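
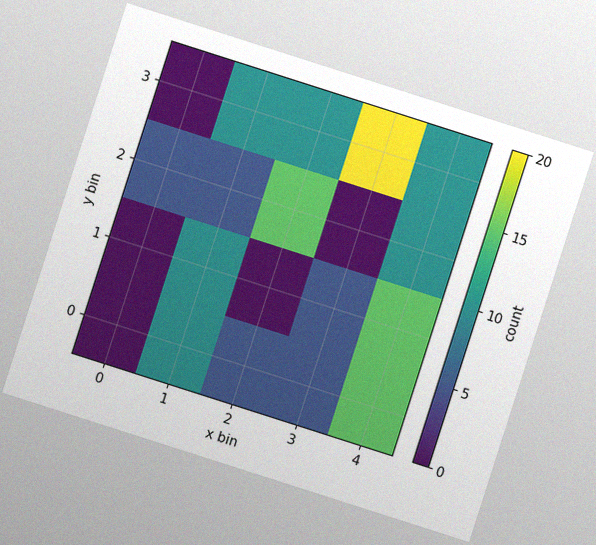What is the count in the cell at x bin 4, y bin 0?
The chart is tilted about 18° clockwise, with some photo noise. Matching the cell (4, 0) against the colorbar gives 15.

15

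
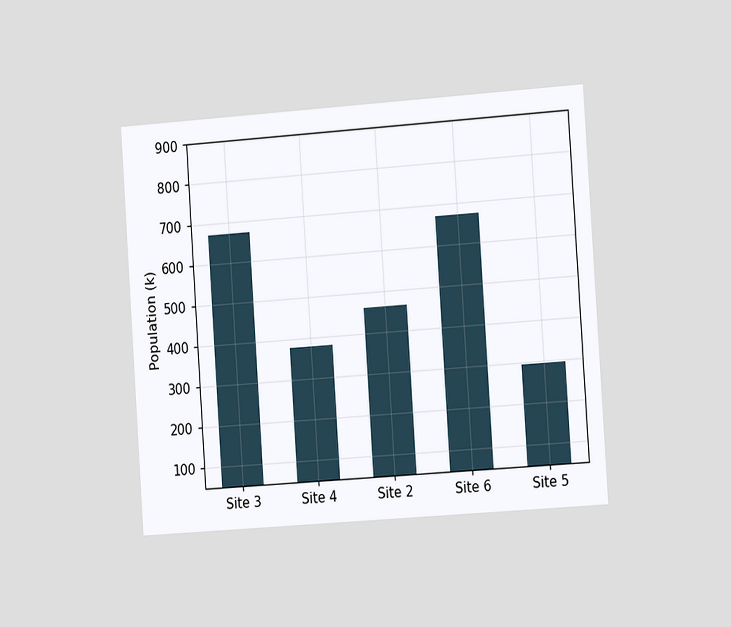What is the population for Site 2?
462k

The chart is tilted about 4° counter-clockwise and viewed slightly from the right. Reading along the chart's y-axis, the Site 2 bar reaches 462k.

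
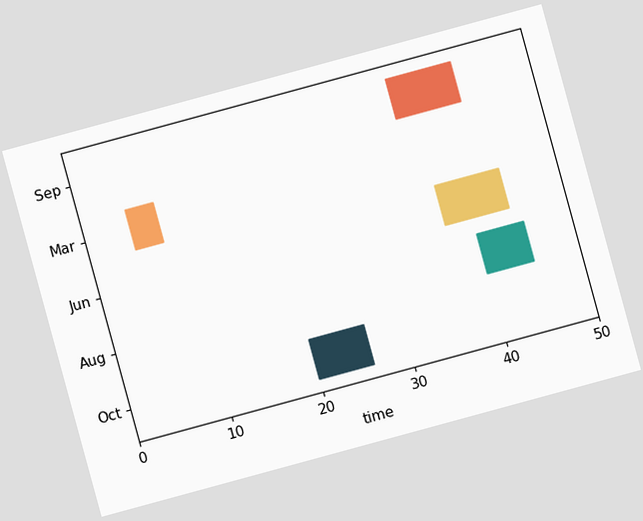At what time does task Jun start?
The chart is tilted about 15° counter-clockwise. The Jun bar begins at t=37.

37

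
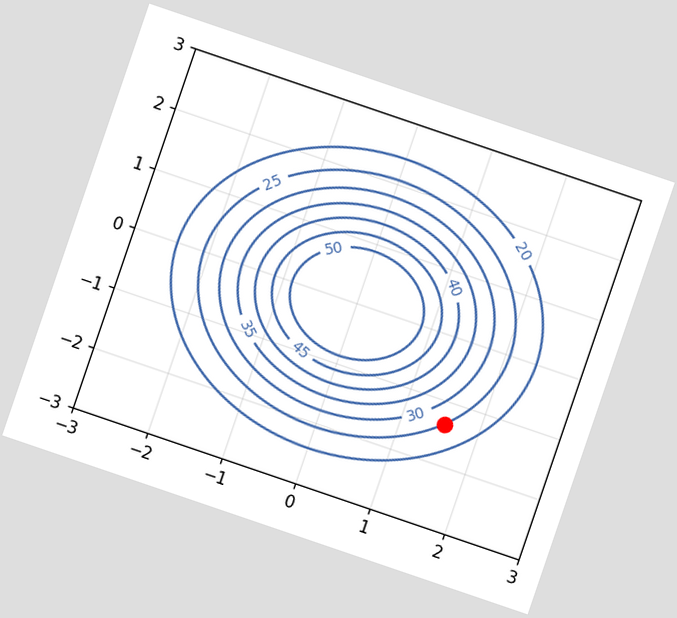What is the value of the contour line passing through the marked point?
The chart is tilted about 19° clockwise. The marked point sits on the contour labelled 25.

25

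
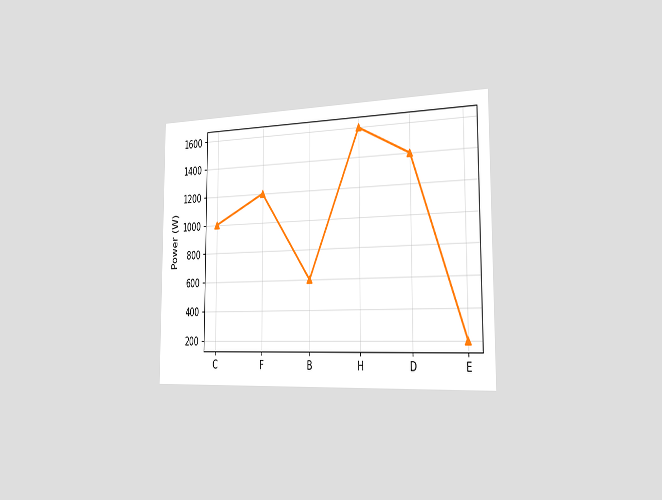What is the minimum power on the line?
200W

The chart is viewed slightly from the right. The lowest point is at E, and reading across to the y-axis gives 200W.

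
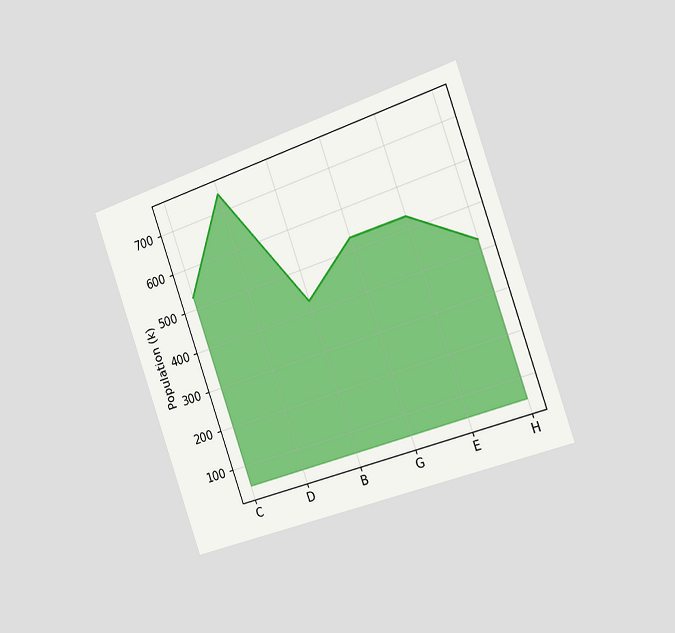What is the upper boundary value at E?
530k

The chart is tilted about 19° counter-clockwise and viewed slightly from the right. At E the upper boundary is at 530k.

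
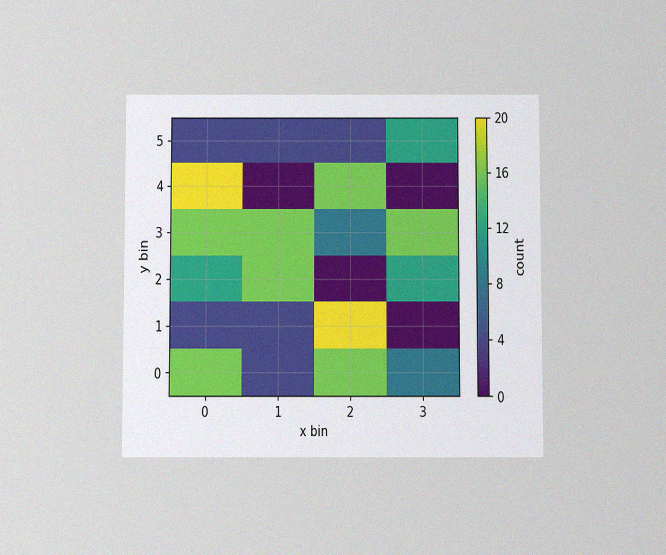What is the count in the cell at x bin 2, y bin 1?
20

The chart is viewed slightly from below, with some photo noise. Matching the cell (2, 1) against the colorbar gives 20.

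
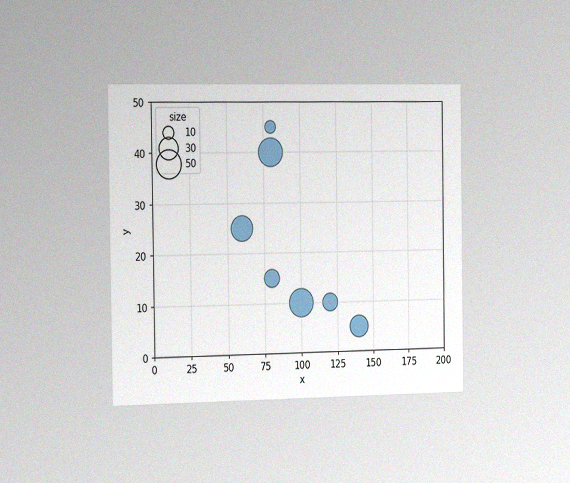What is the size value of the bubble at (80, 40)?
The chart is viewed slightly from the left, with some photo noise. Matching the bubble at (80, 40) against the size legend gives 50.

50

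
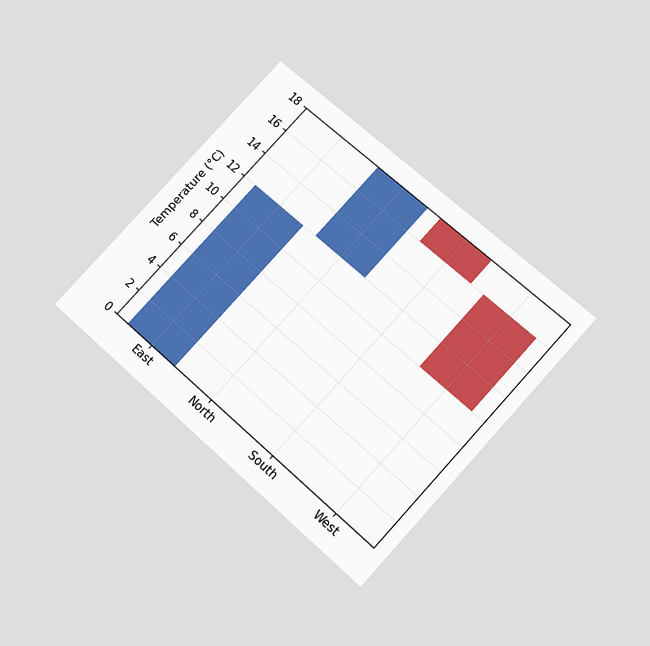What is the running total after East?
The chart is tilted about 43° clockwise and viewed slightly from below. After East the running total reaches 12°C.

12°C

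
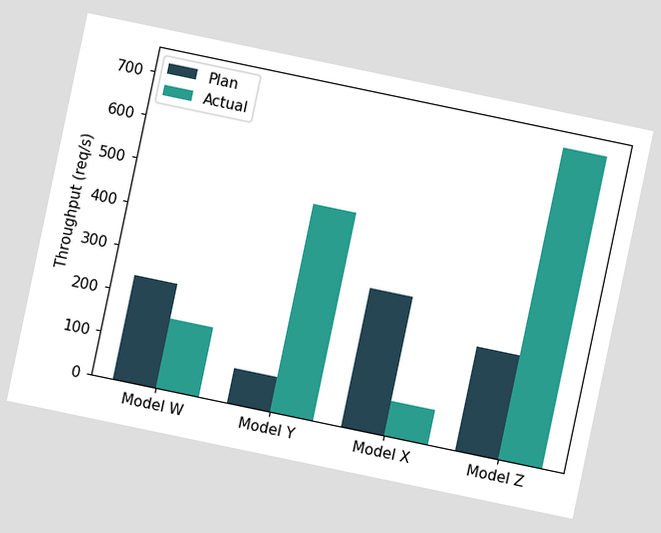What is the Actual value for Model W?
The chart is tilted about 12° clockwise. The Actual bar at Model W reaches 160req/s on the y-axis.

160req/s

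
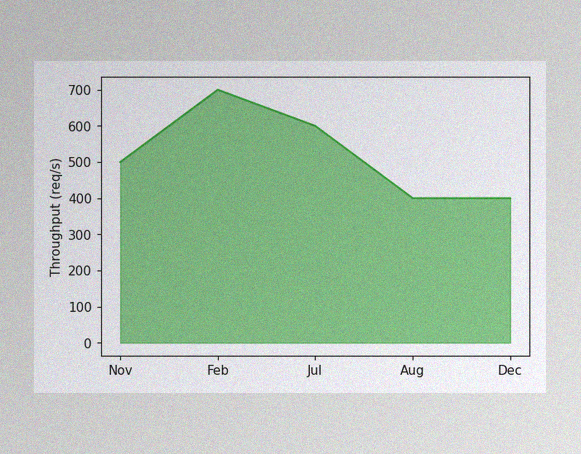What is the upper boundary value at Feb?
The image has some photo noise and uneven lighting. At Feb the upper boundary is at 700req/s.

700req/s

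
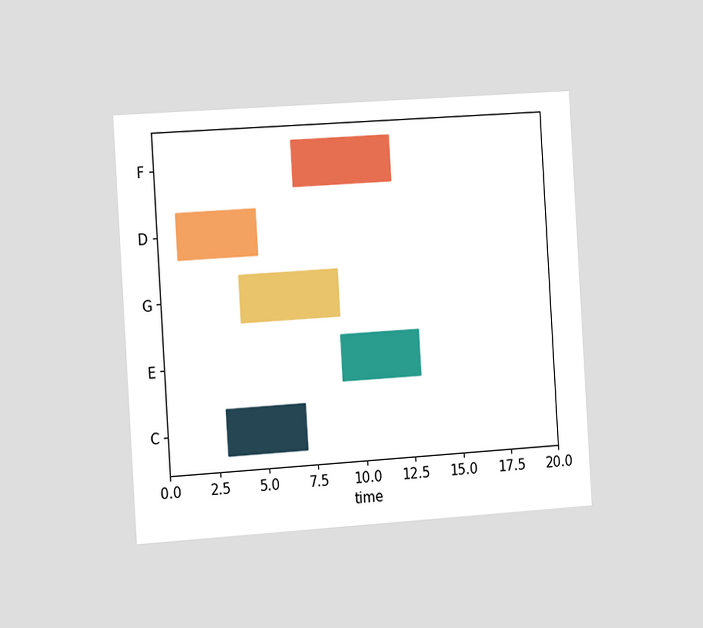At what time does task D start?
The chart is tilted about 4° counter-clockwise and viewed slightly from the left. The D bar begins at t=1.

1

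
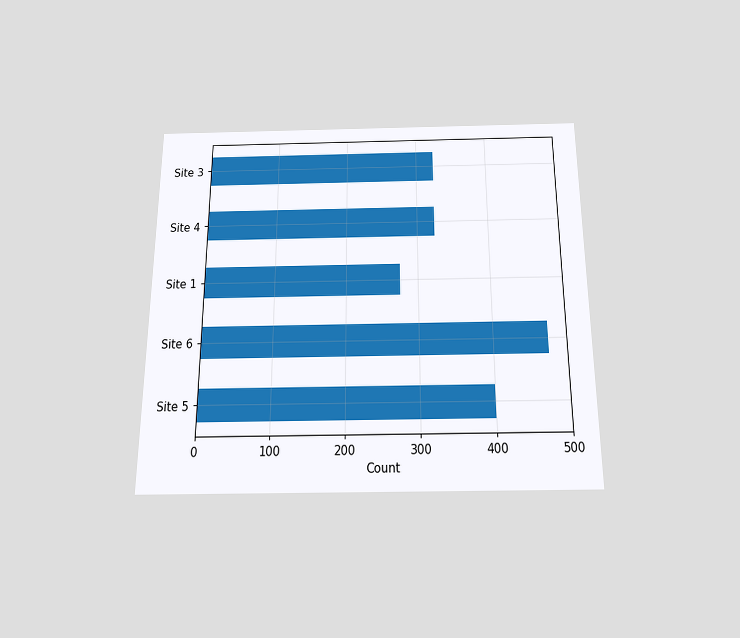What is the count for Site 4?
The chart is viewed slightly from below. Reading along the chart's x-axis, the Site 4 bar reaches 325.

325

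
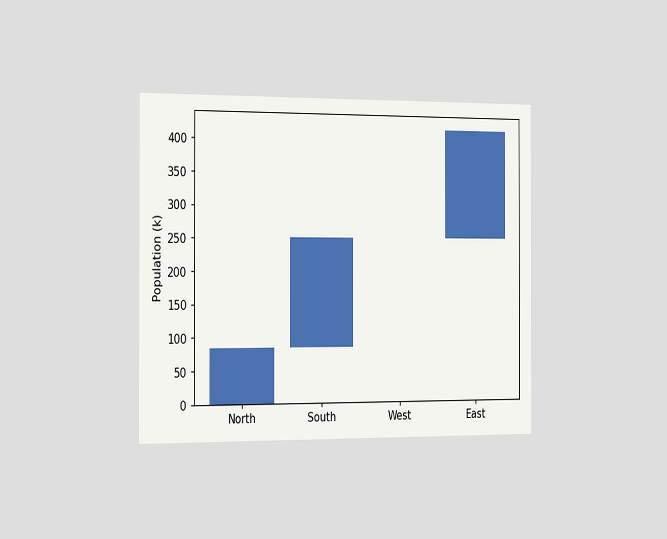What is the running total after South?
252k

The chart is viewed slightly from the left. After South the running total reaches 252k.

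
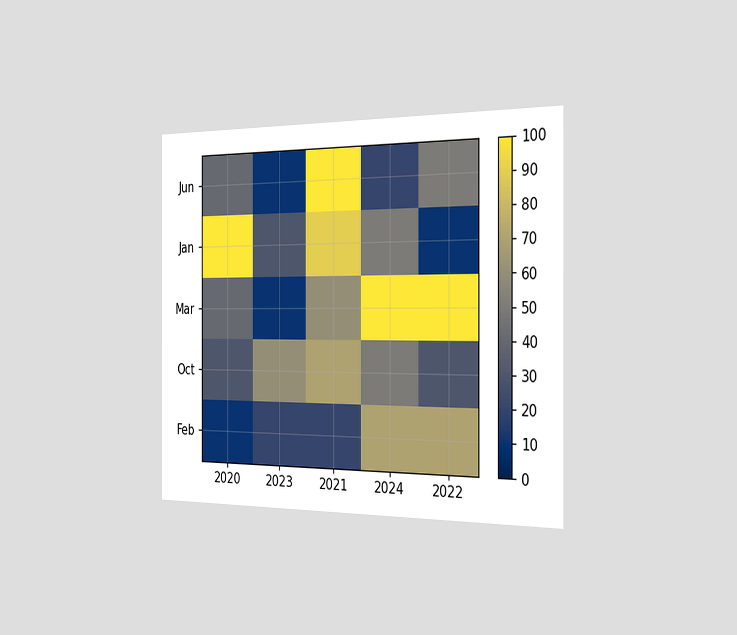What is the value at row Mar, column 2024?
100

The chart is viewed slightly from the right. Matching cell (Mar, 2024) against the colorbar gives 100.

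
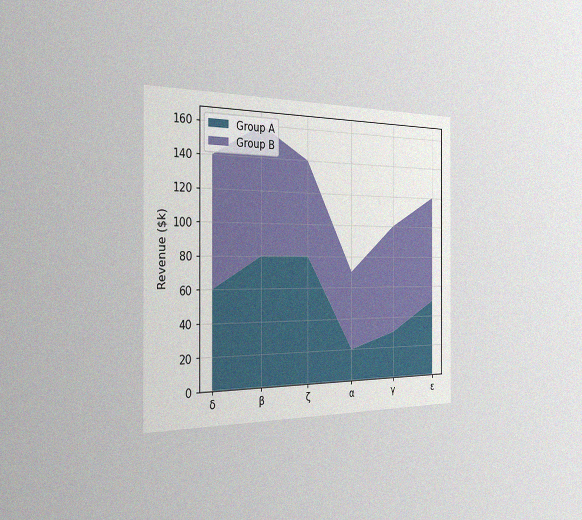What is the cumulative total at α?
$70k

The chart is viewed slightly from the left, with some photo noise. The stacked total at α reaches $70k.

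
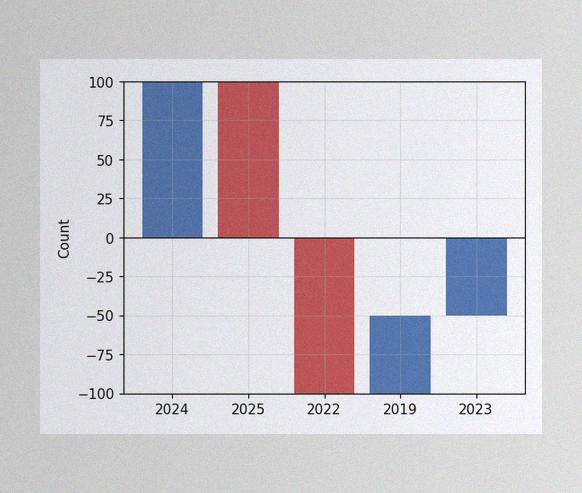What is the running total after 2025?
The image has some photo noise and uneven lighting. After 2025 the running total reaches 0.

0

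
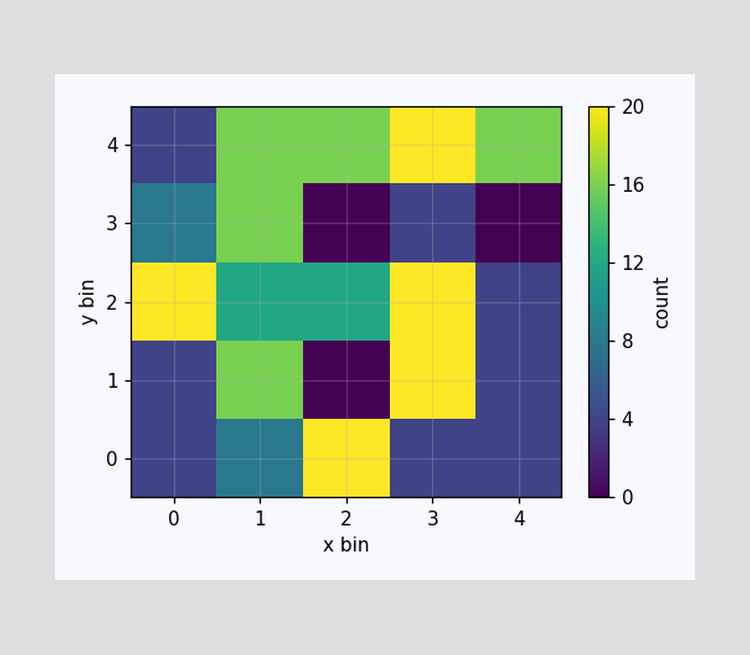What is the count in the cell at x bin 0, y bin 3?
8

Matching the cell (0, 3) against the colorbar gives 8.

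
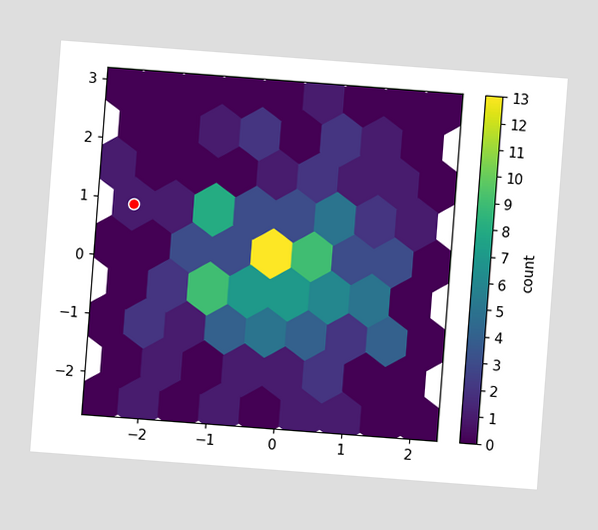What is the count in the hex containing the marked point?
1

The chart is tilted about 4° clockwise. The marked hex reads 1 on the colorbar.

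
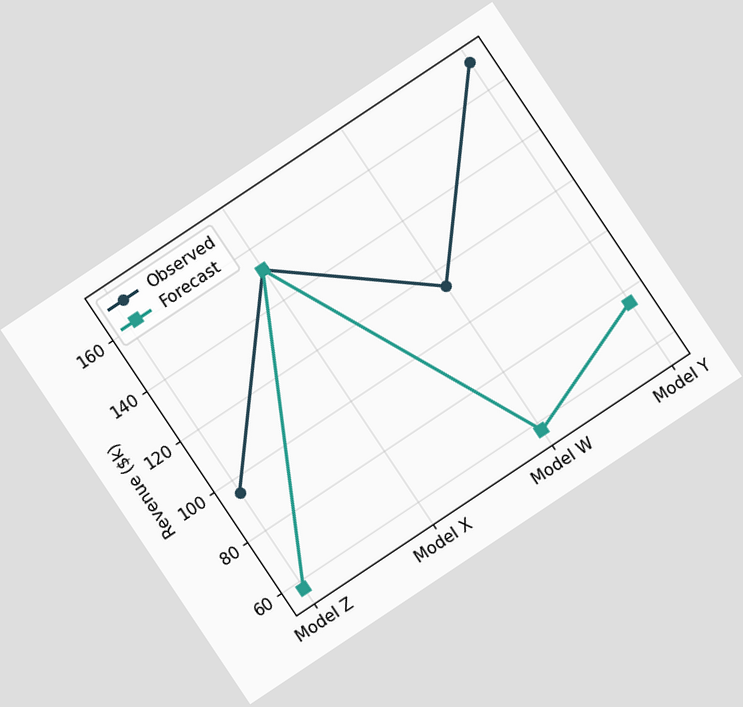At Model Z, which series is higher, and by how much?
The chart is tilted about 34° counter-clockwise. At Model Z, Observed sits above the other line by $38k.

Observed, by $38k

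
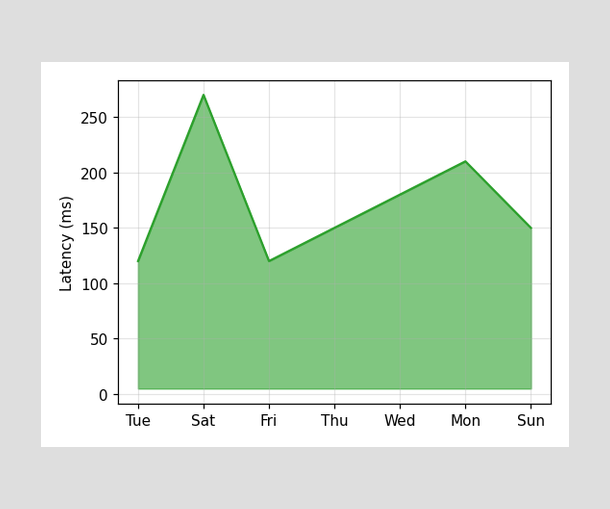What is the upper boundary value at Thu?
150ms

At Thu the upper boundary is at 150ms.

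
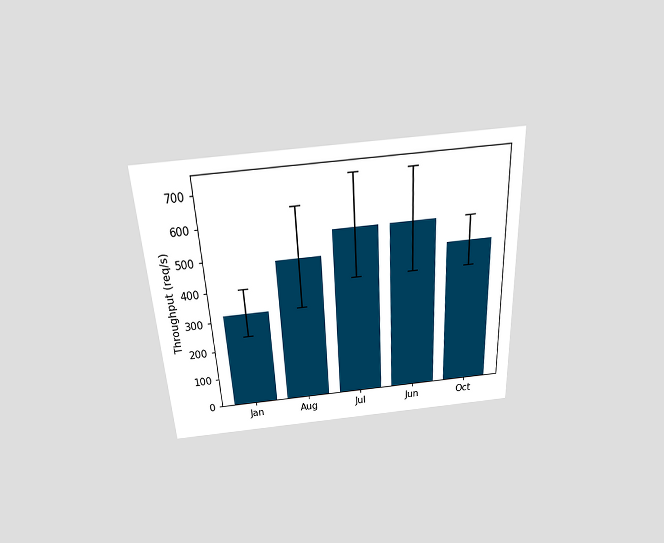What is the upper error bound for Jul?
The chart is tilted about 3° counter-clockwise and viewed slightly from above. The Jul bar's upper whisker reaches 720req/s.

720req/s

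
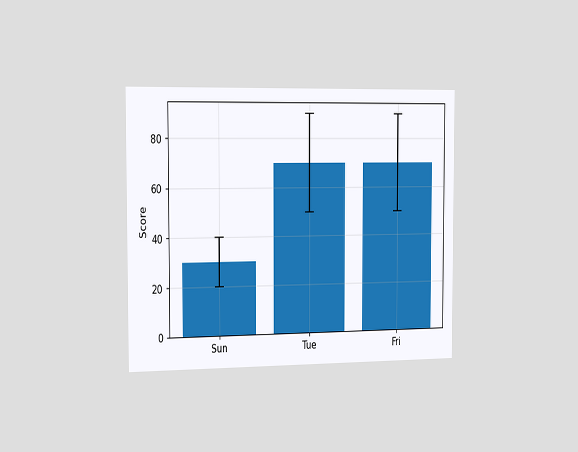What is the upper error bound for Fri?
90

The chart is viewed slightly from the left. The Fri bar's upper whisker reaches 90.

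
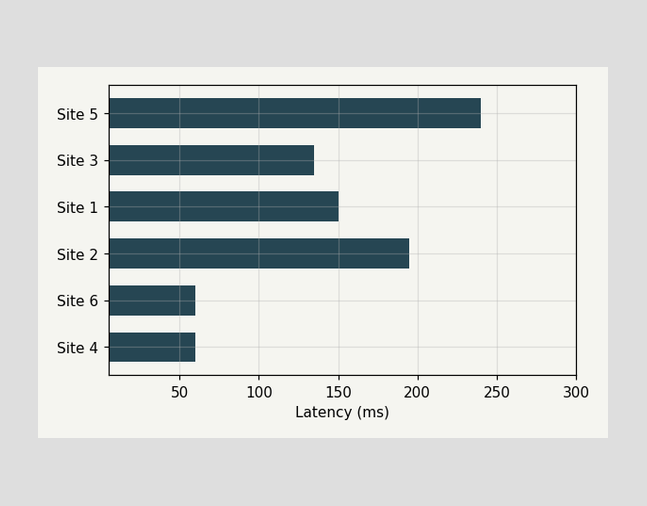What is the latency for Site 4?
60ms

Reading along the chart's x-axis, the Site 4 bar reaches 60ms.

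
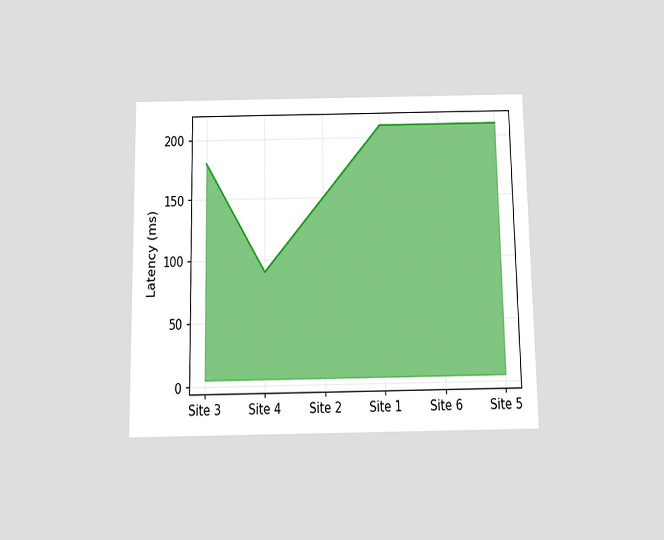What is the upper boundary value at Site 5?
The chart is viewed slightly from below. At Site 5 the upper boundary is at 210ms.

210ms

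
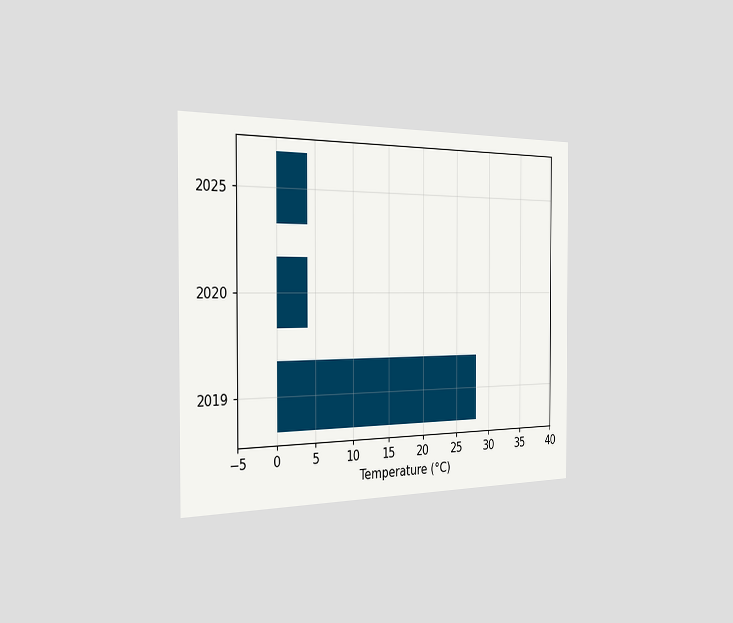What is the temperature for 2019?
28°C

The chart is viewed slightly from the left. Reading along the chart's x-axis, the 2019 bar reaches 28°C.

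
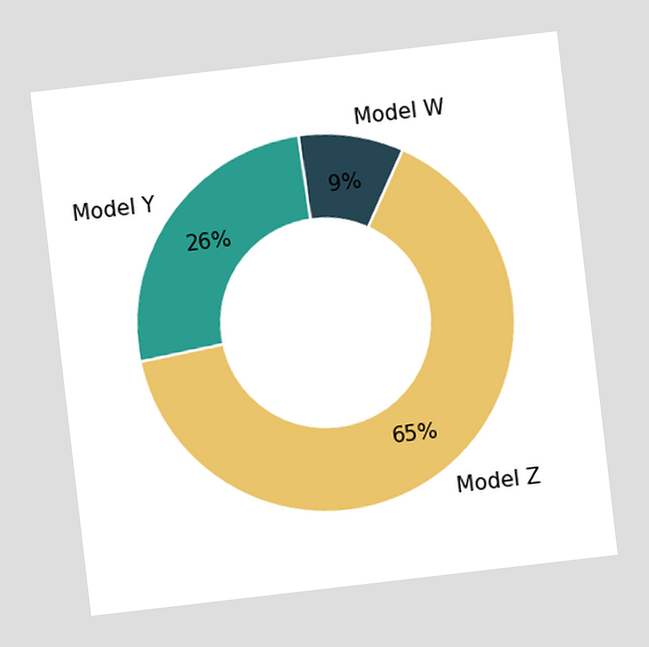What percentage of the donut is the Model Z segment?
The chart is tilted about 7° counter-clockwise. The Model Z segment takes up 65% of the ring.

65%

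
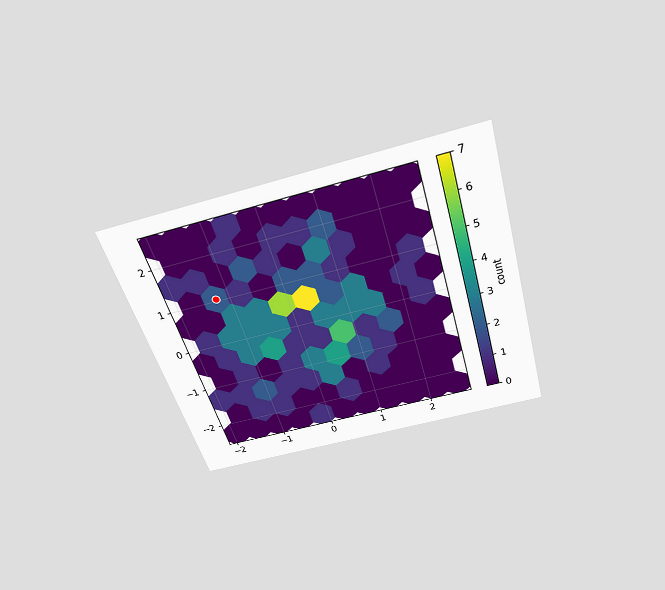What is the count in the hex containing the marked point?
The chart is tilted about 16° counter-clockwise and viewed slightly from above. The marked hex reads 2 on the colorbar.

2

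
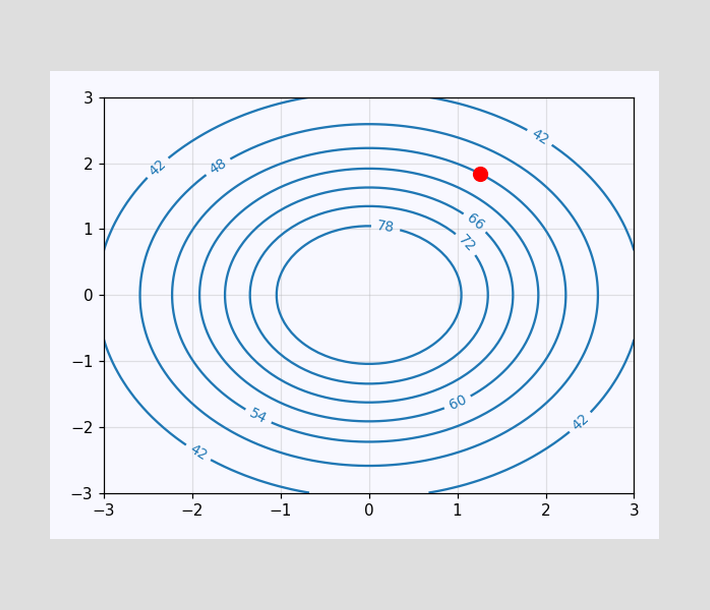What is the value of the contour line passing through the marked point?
54

The marked point sits on the contour labelled 54.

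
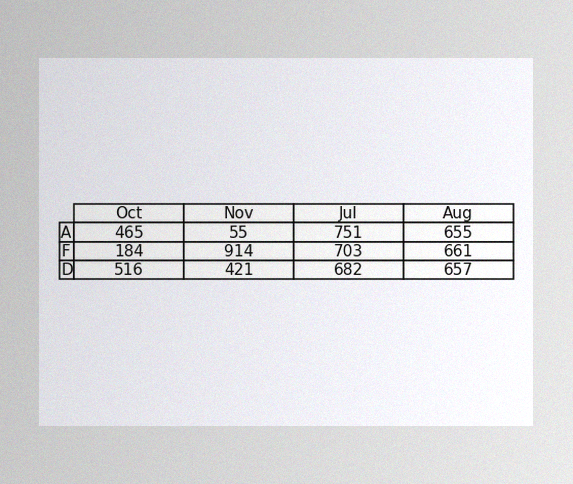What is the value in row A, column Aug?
The image has some photo noise and uneven lighting. The (A, Aug) cell reads 655.

655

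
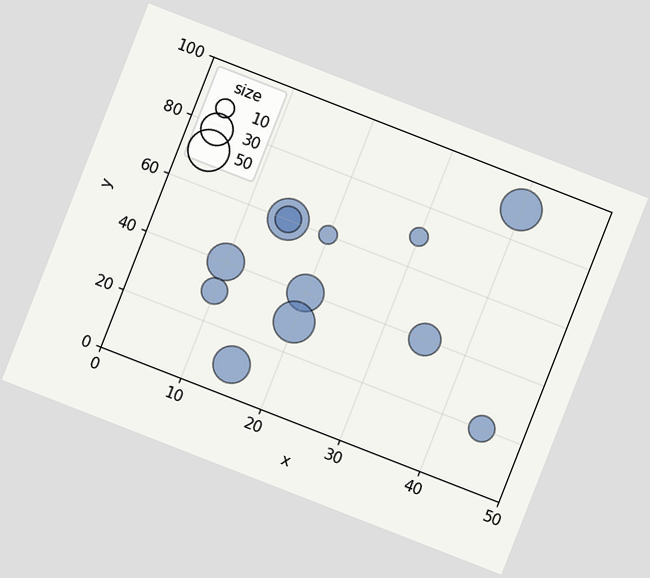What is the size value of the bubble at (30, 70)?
10

The chart is tilted about 21° clockwise. Matching the bubble at (30, 70) against the size legend gives 10.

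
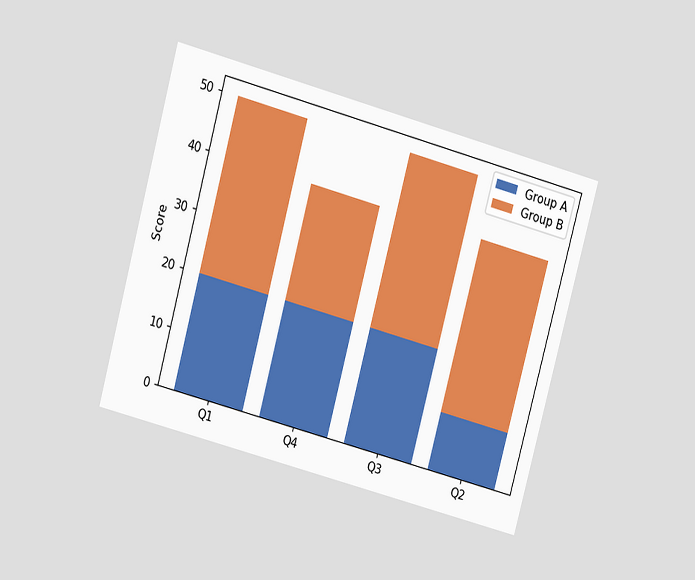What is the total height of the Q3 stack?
50

The chart is tilted about 15° clockwise and viewed at a slight angle. The Q3 stack's top reaches 50 on the y-axis.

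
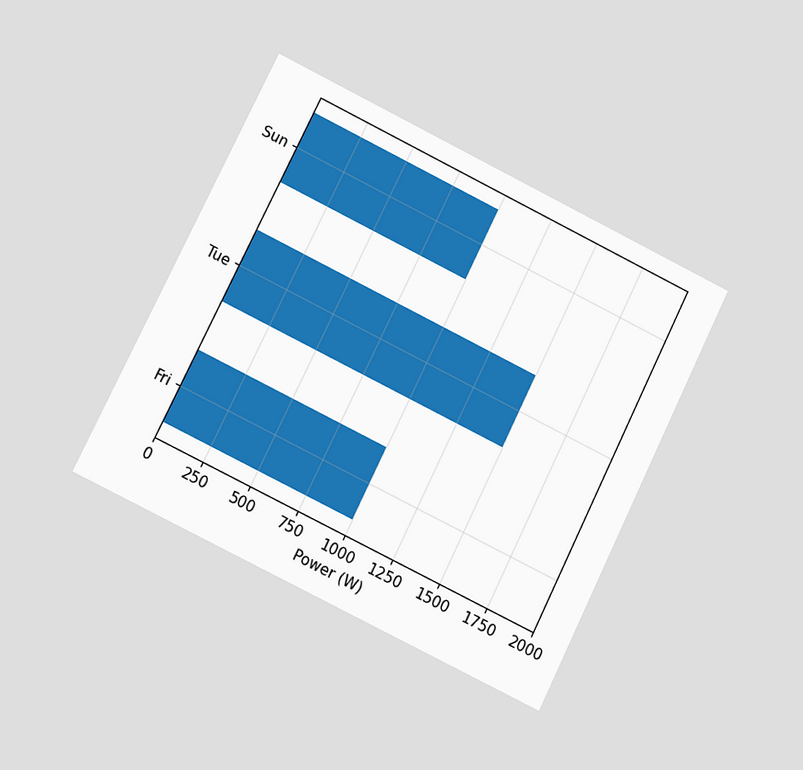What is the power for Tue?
1500W

The chart is tilted about 26° clockwise and viewed at a slight angle. Reading along the chart's x-axis, the Tue bar reaches 1500W.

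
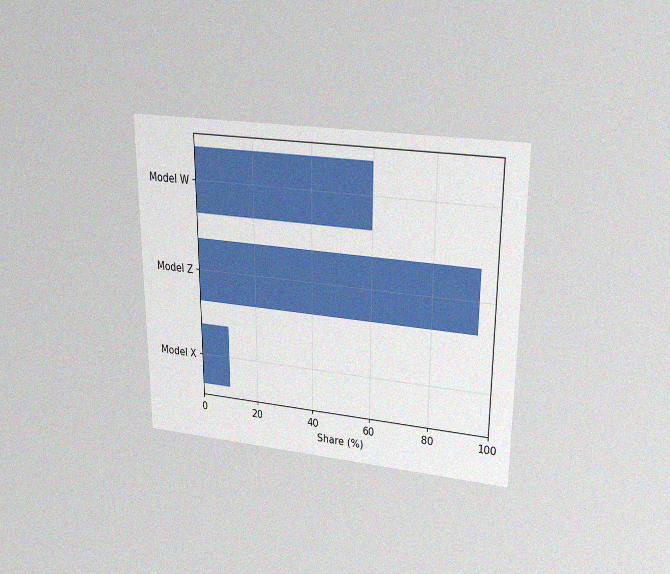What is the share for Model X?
The chart is viewed slightly from above, with some photo noise. Reading along the chart's x-axis, the Model X bar reaches 10%.

10%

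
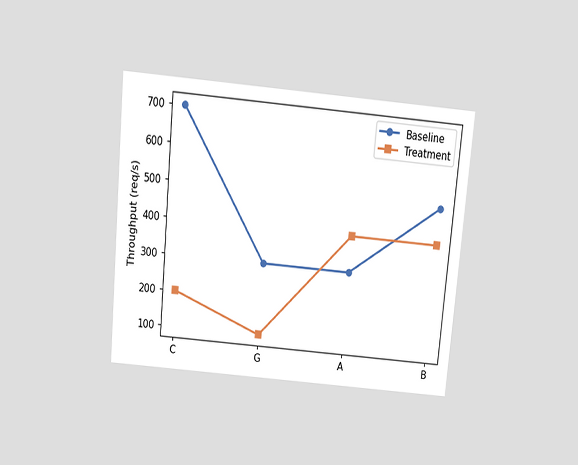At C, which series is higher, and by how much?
The chart is tilted about 5° clockwise and viewed slightly from above. At C, Baseline sits above the other line by 500req/s.

Baseline, by 500req/s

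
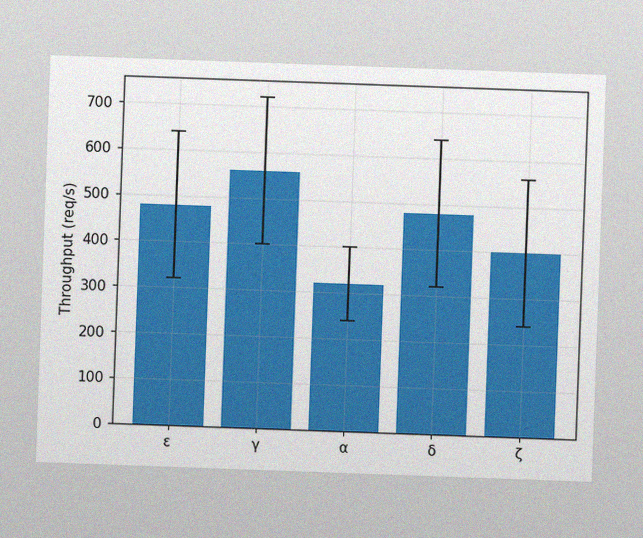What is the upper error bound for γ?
720req/s

The chart is tilted about 2° clockwise, with some photo noise. The γ bar's upper whisker reaches 720req/s.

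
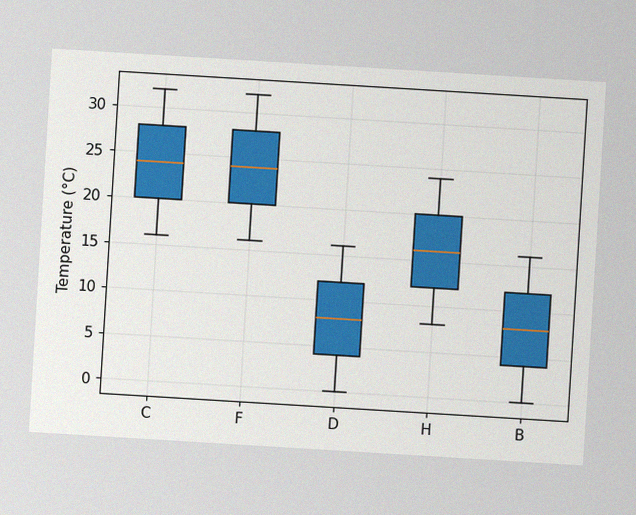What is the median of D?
The chart is tilted about 3° clockwise, with some photo noise. The median line in the D box sits at 8°C.

8°C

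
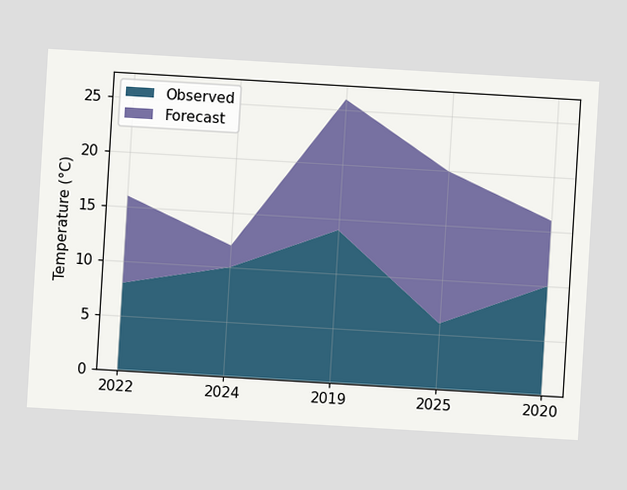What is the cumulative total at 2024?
The chart is tilted about 3° clockwise. The stacked total at 2024 reaches 12°C.

12°C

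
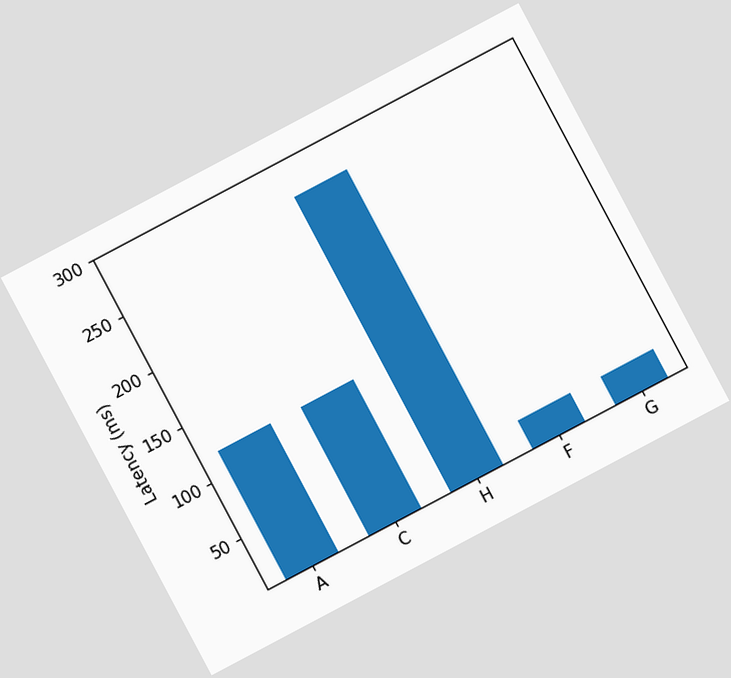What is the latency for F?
30ms

The chart is tilted about 28° counter-clockwise. Reading along the chart's y-axis, the F bar reaches 30ms.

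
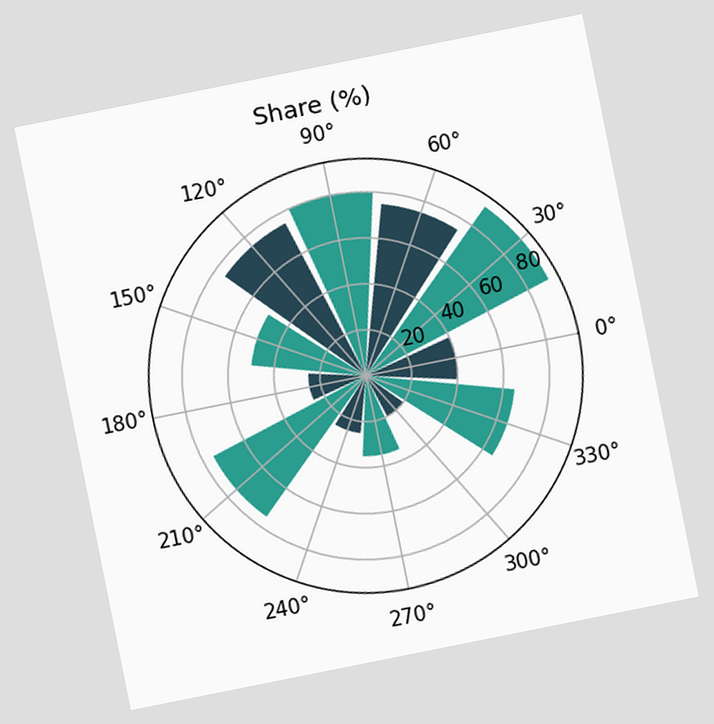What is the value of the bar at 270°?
The chart is tilted about 11° counter-clockwise. The bar at 270° reaches 35% on the radial axis.

35%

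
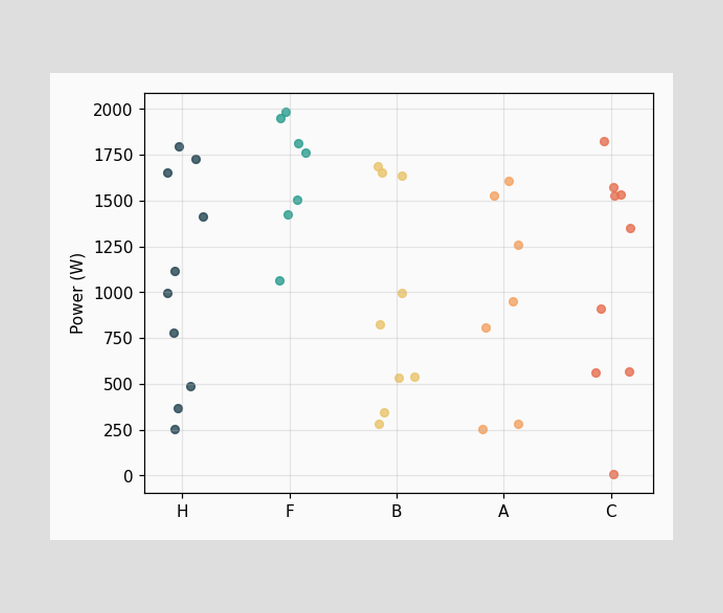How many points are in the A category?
Counting the markers in the A column gives 7.

7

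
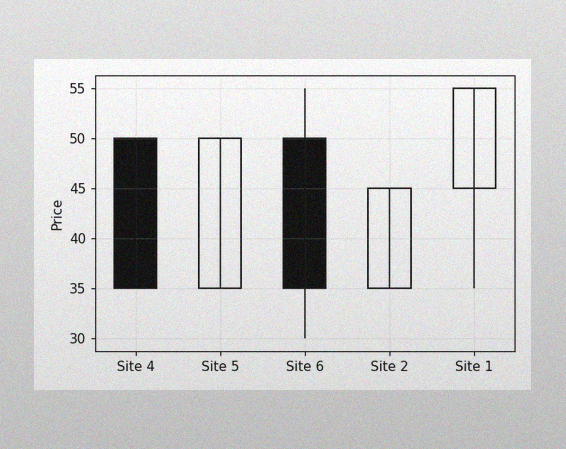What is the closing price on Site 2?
45

The image has some photo noise and uneven lighting. The Site 2 candle closes at 45.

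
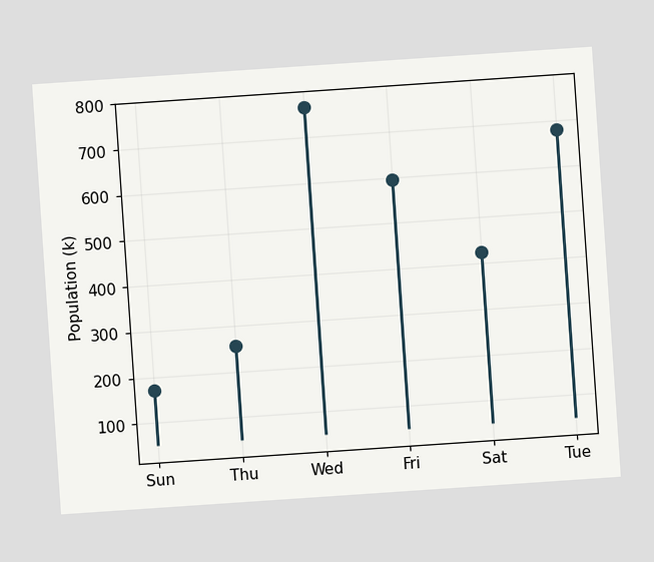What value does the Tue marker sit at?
680k

The chart is tilted about 4° counter-clockwise. The Tue marker sits at 680k.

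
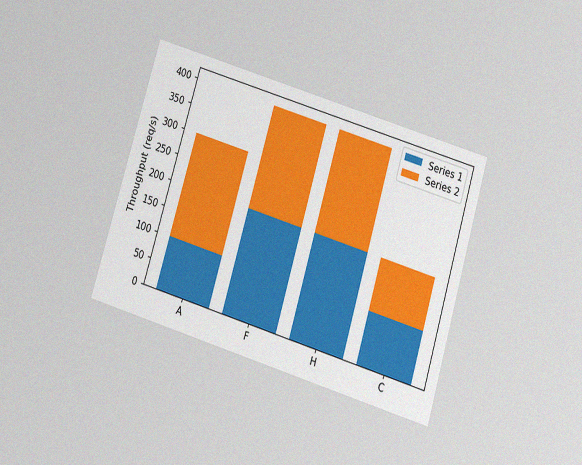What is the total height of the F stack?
The chart is tilted about 17° clockwise and viewed slightly from below, with some photo noise. The F stack's top reaches 400req/s on the y-axis.

400req/s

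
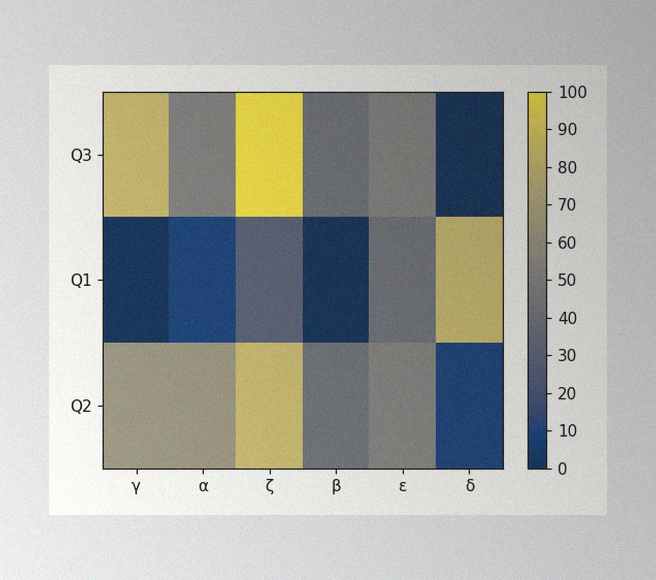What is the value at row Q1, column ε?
40

The image has some photo noise and uneven lighting. Matching cell (Q1, ε) against the colorbar gives 40.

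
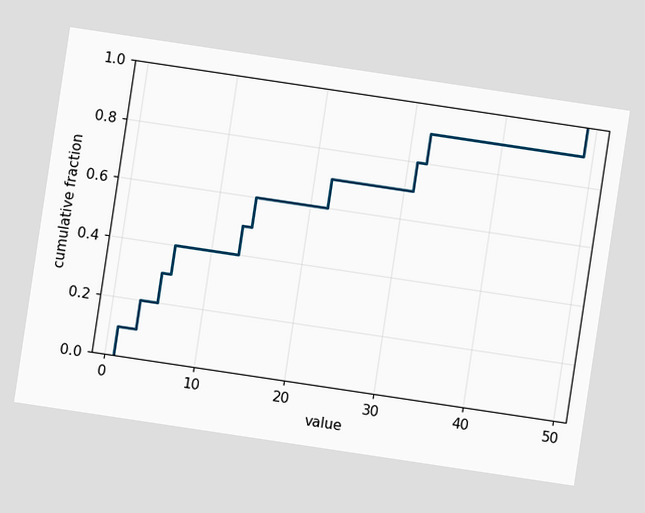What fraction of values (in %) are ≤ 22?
The chart is tilted about 9° clockwise. At x=22 the ECDF step is at 70%.

70%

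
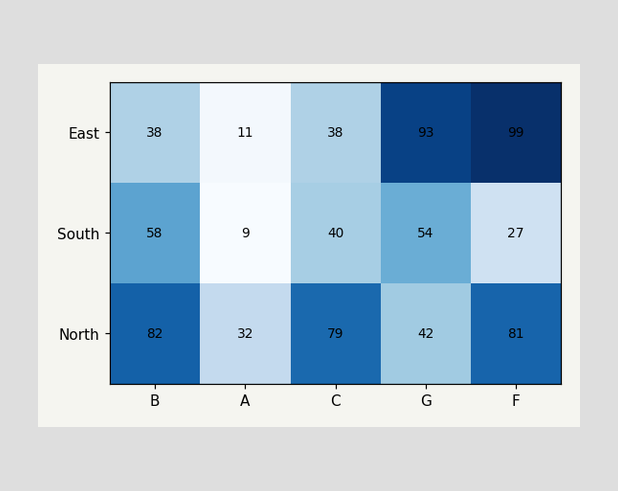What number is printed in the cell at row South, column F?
27

The (South, F) cell reads 27.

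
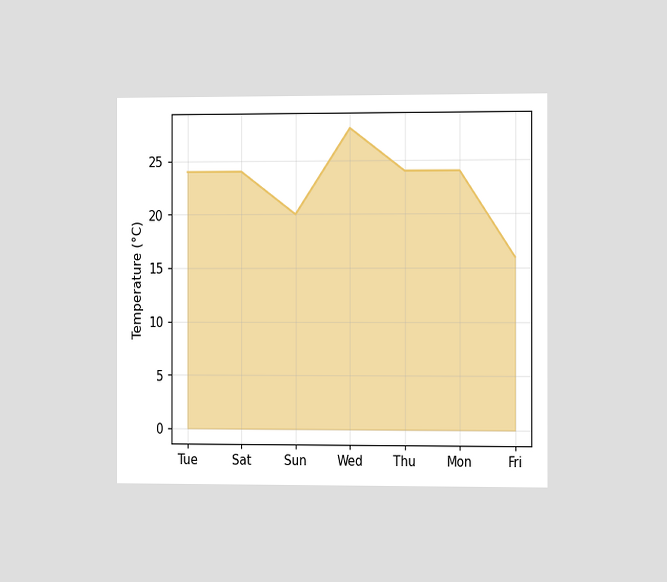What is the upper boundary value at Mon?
The chart is viewed slightly from the right. At Mon the upper boundary is at 24°C.

24°C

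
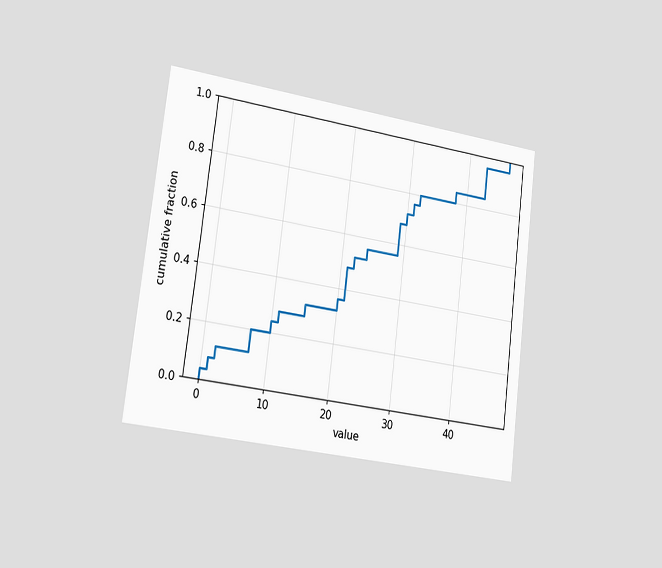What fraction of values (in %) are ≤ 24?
56%

The chart is tilted about 7° clockwise and viewed slightly from the left. At x=24 the ECDF step is at 56%.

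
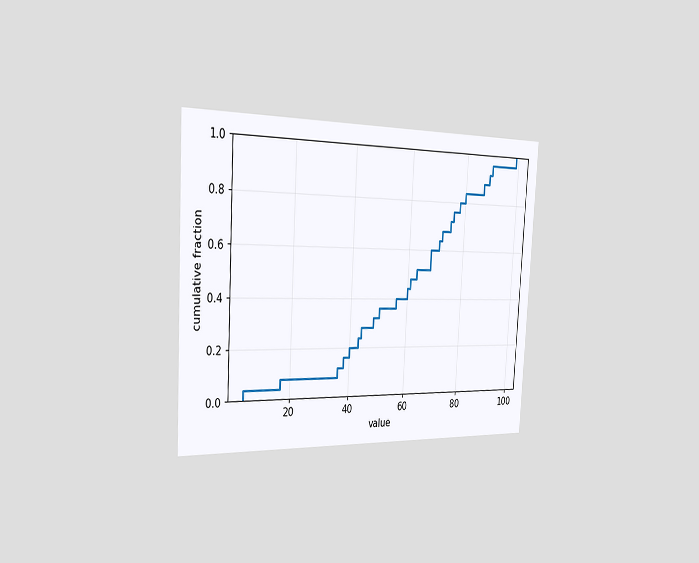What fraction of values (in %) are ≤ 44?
28%

The chart is tilted about 3° clockwise and viewed slightly from the left. At x=44 the ECDF step is at 28%.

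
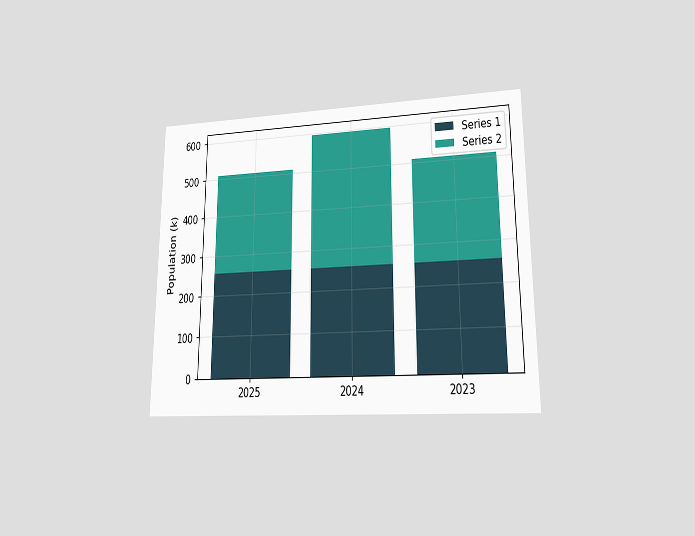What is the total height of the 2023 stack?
The chart is viewed at a slight angle. The 2023 stack's top reaches 510k on the y-axis.

510k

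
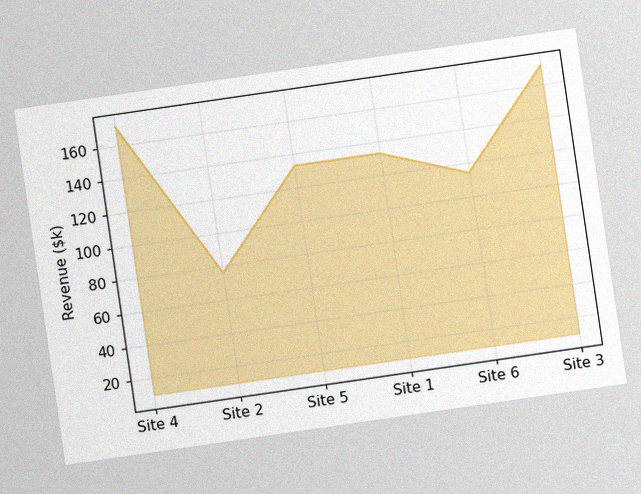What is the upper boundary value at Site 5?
$133k

The chart is tilted about 8° counter-clockwise, with some photo noise. At Site 5 the upper boundary is at $133k.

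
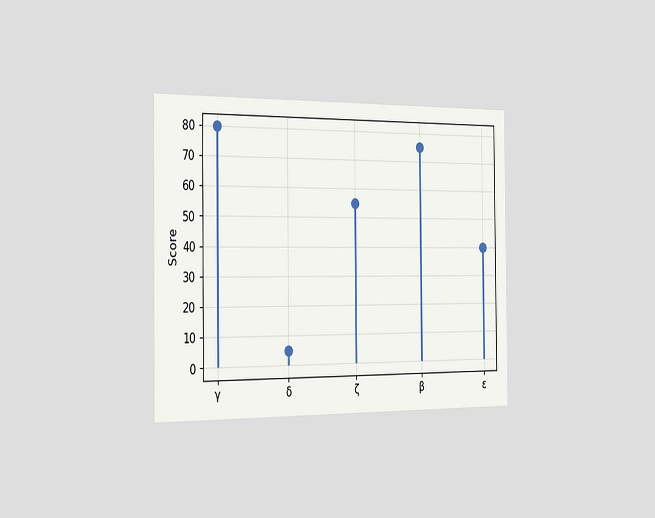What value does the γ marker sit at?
80

The chart is viewed slightly from the left. The γ marker sits at 80.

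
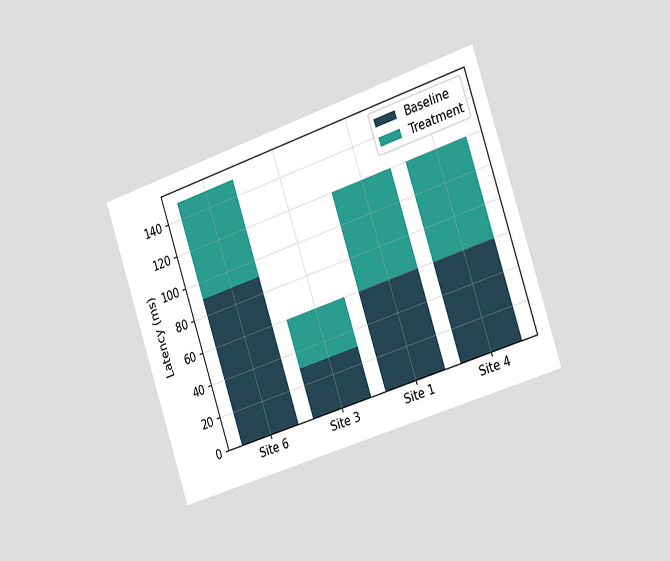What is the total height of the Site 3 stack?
The chart is tilted about 18° counter-clockwise and viewed slightly from the right. The Site 3 stack's top reaches 60ms on the y-axis.

60ms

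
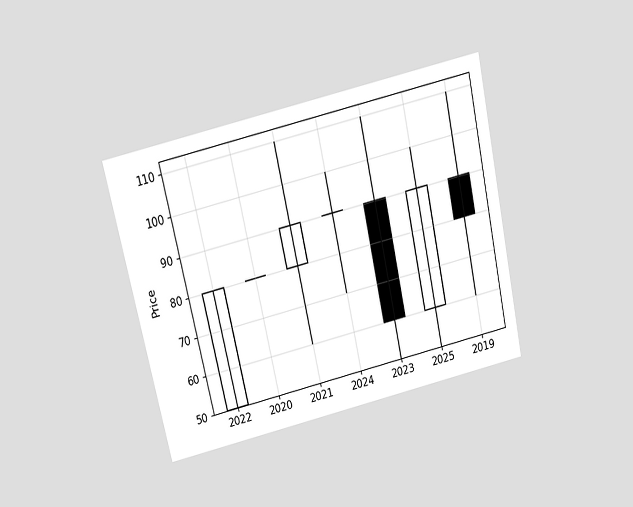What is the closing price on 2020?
The chart is tilted about 13° counter-clockwise and viewed slightly from above. The 2020 candle closes at 80.

80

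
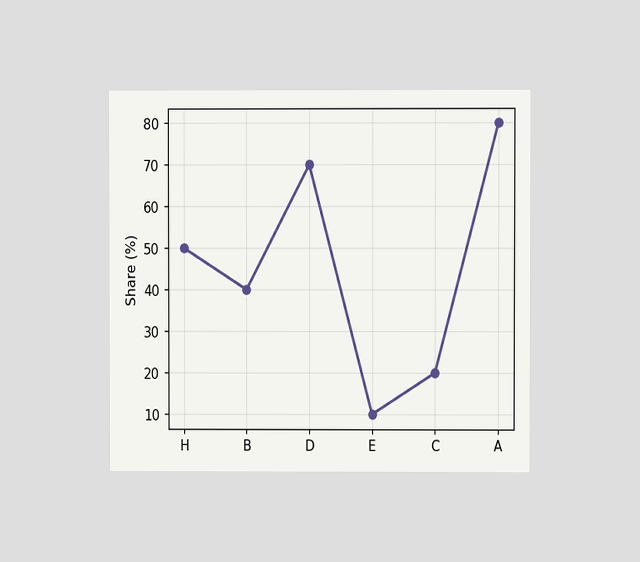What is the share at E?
10%

The chart is viewed at a slight angle. At E, the line is at 10%.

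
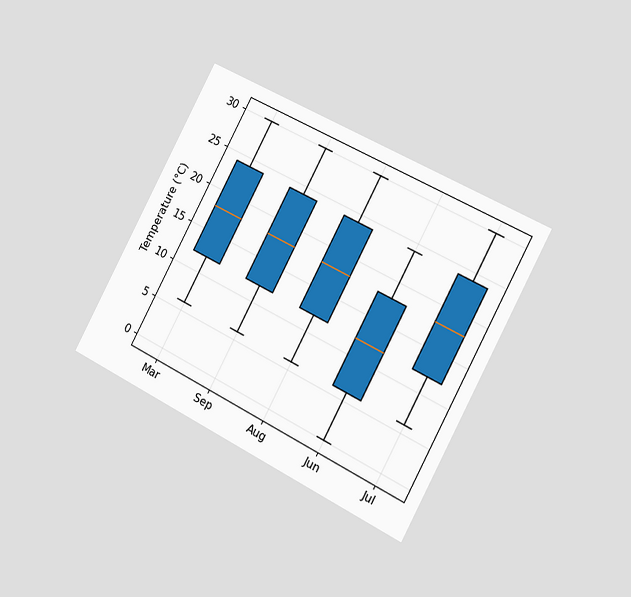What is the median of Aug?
The chart is tilted about 28° clockwise and viewed slightly from the right. The median line in the Aug box sits at 18°C.

18°C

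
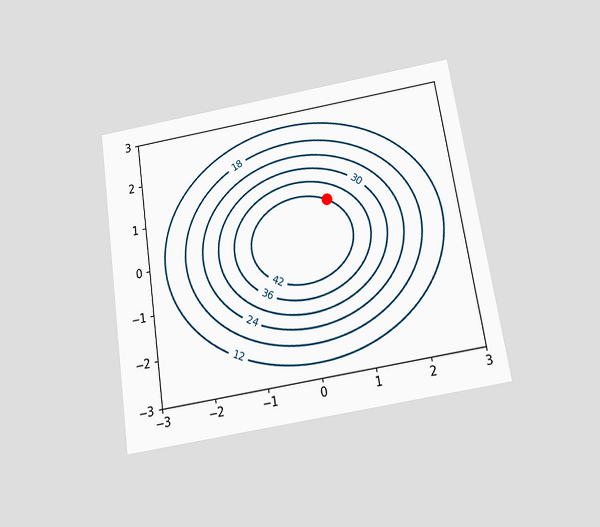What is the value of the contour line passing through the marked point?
The chart is tilted about 9° counter-clockwise and viewed slightly from below. The marked point sits on the contour labelled 42.

42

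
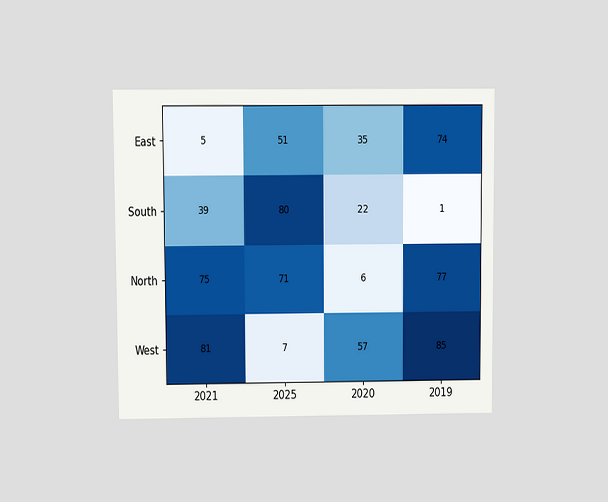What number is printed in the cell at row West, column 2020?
The chart is viewed at a slight angle. The (West, 2020) cell reads 57.

57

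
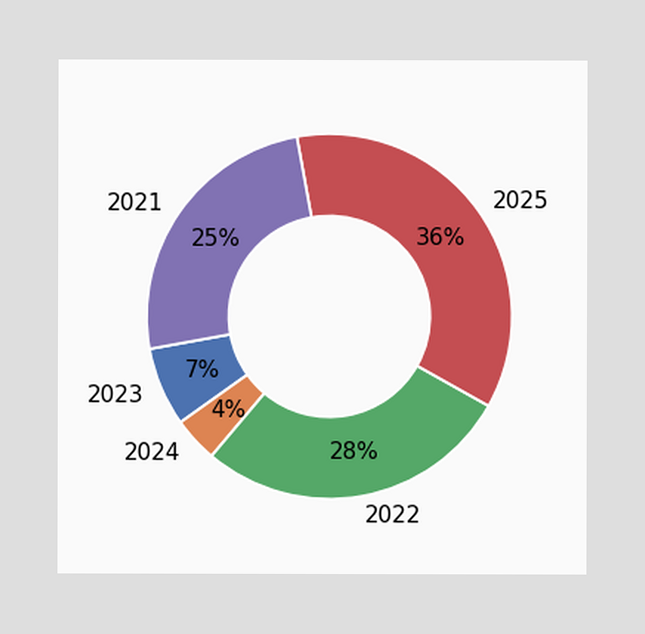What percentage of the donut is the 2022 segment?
The 2022 segment takes up 28% of the ring.

28%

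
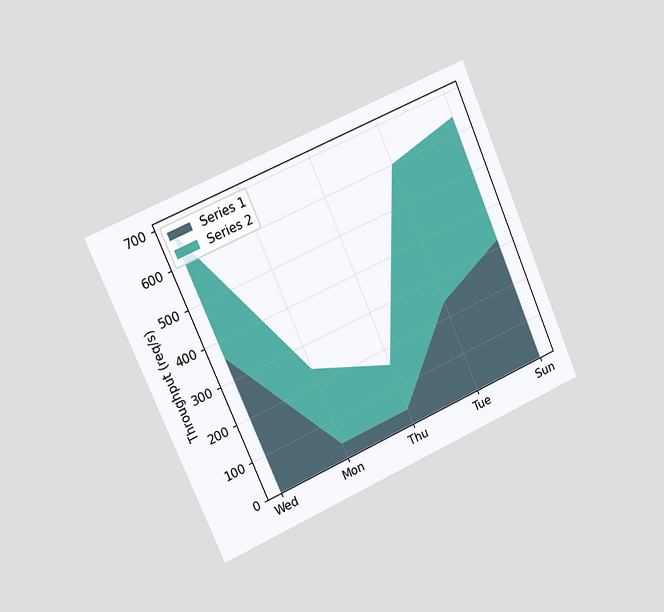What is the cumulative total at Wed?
680req/s

The chart is tilted about 23° counter-clockwise and viewed slightly from the left. The stacked total at Wed reaches 680req/s.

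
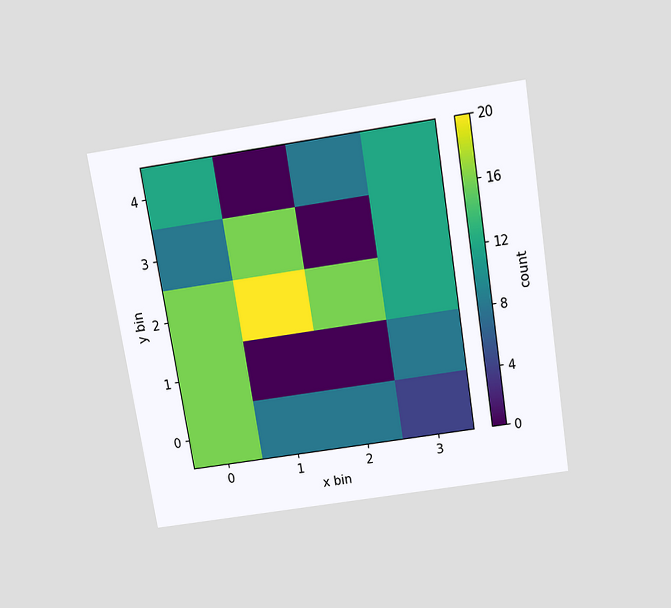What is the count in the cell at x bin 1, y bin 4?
0

The chart is tilted about 9° counter-clockwise and viewed slightly from above. Matching the cell (1, 4) against the colorbar gives 0.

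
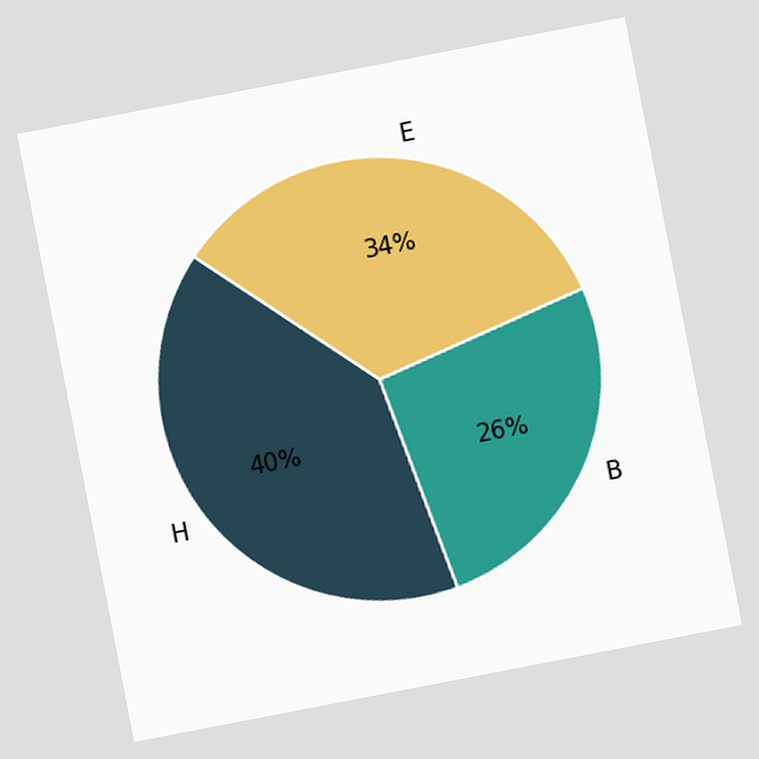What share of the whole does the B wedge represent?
The chart is tilted about 11° counter-clockwise. The B slice takes up 26% of the pie.

26%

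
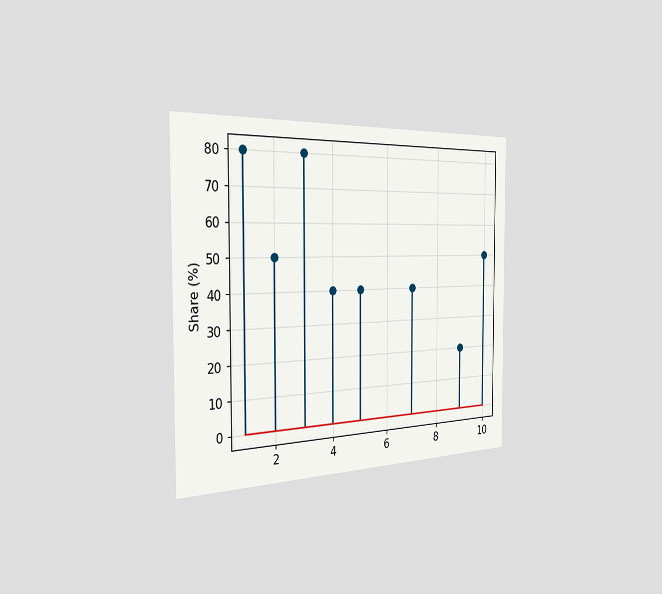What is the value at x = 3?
The chart is viewed slightly from the left. The stem at x=3 reaches 80%.

80%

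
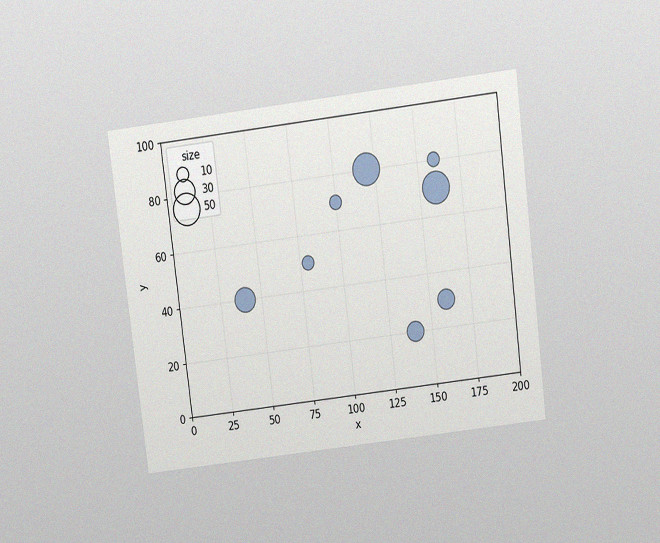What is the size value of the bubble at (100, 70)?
The chart is tilted about 7° counter-clockwise and viewed slightly from above, with some photo noise. Matching the bubble at (100, 70) against the size legend gives 10.

10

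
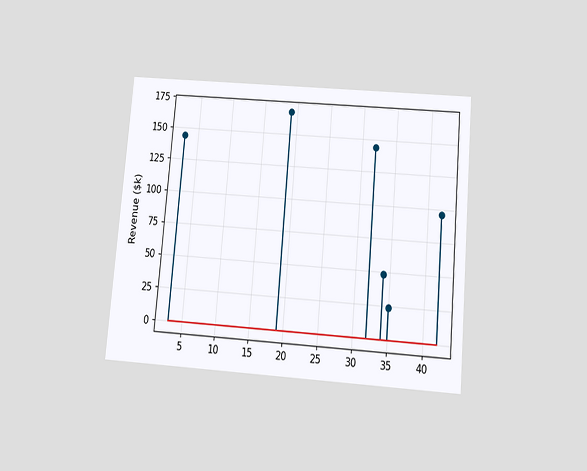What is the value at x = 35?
The chart is tilted about 5° clockwise and viewed slightly from below. The stem at x=35 reaches $24k.

$24k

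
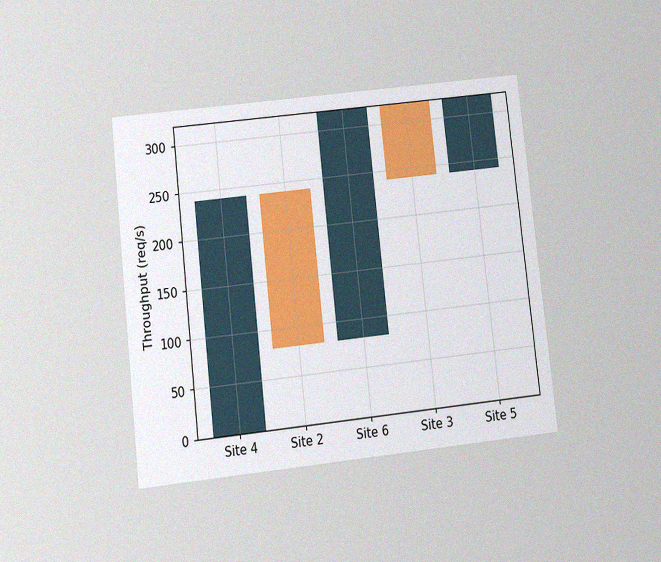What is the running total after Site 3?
The chart is tilted about 6° counter-clockwise and viewed at a slight angle, with some photo noise. After Site 3 the running total reaches 240req/s.

240req/s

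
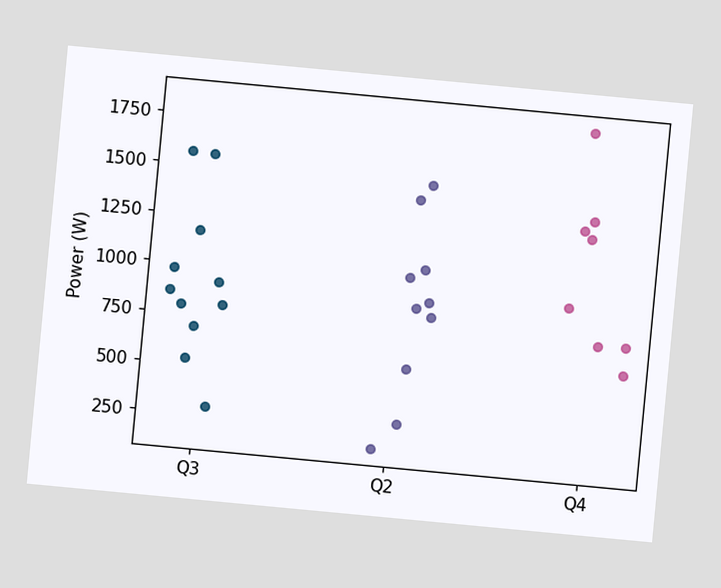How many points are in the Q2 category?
10

The chart is tilted about 5° clockwise. Counting the markers in the Q2 column gives 10.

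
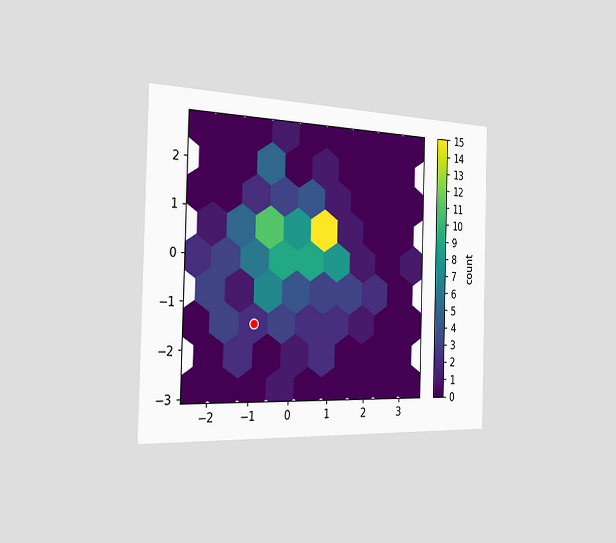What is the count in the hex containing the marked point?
The chart is viewed slightly from the left. The marked hex reads 2 on the colorbar.

2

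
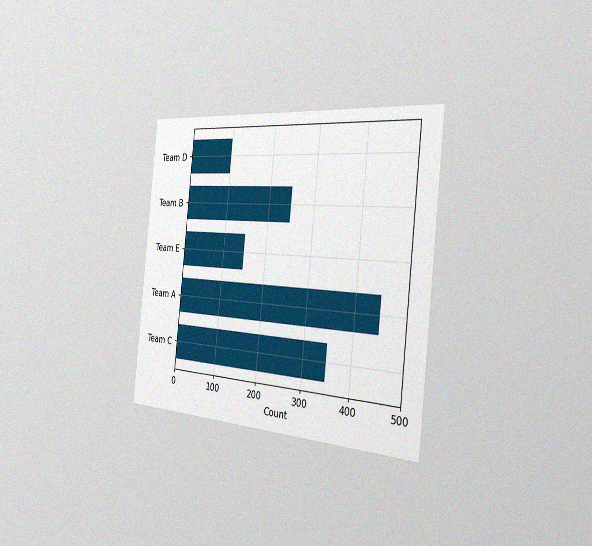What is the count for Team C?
The chart is tilted about 6° clockwise and viewed slightly from the right, with some photo noise. Reading along the chart's x-axis, the Team C bar reaches 350.

350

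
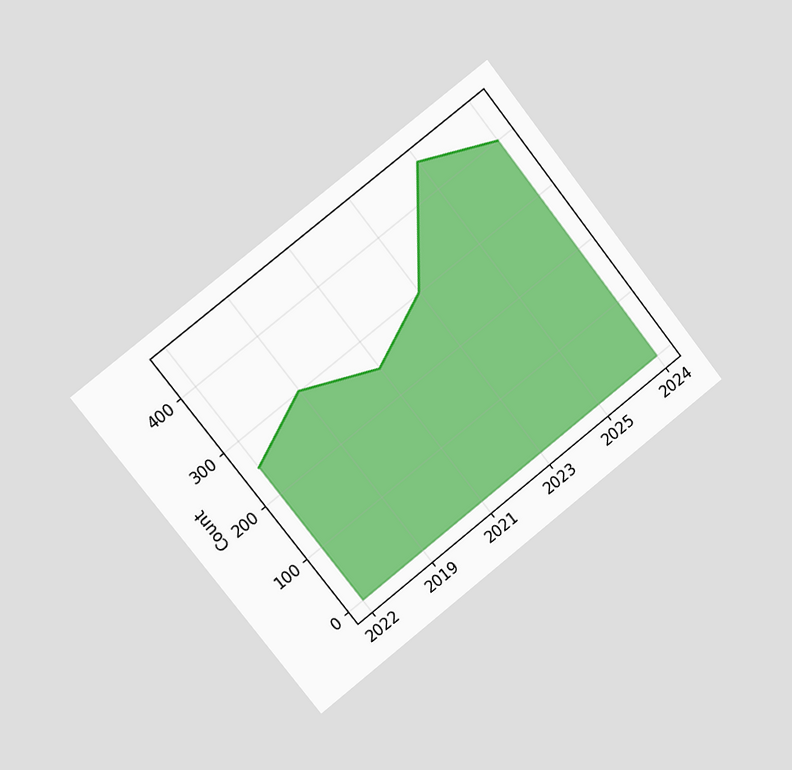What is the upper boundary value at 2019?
The chart is tilted about 38° counter-clockwise and viewed slightly from the left. At 2019 the upper boundary is at 300.

300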